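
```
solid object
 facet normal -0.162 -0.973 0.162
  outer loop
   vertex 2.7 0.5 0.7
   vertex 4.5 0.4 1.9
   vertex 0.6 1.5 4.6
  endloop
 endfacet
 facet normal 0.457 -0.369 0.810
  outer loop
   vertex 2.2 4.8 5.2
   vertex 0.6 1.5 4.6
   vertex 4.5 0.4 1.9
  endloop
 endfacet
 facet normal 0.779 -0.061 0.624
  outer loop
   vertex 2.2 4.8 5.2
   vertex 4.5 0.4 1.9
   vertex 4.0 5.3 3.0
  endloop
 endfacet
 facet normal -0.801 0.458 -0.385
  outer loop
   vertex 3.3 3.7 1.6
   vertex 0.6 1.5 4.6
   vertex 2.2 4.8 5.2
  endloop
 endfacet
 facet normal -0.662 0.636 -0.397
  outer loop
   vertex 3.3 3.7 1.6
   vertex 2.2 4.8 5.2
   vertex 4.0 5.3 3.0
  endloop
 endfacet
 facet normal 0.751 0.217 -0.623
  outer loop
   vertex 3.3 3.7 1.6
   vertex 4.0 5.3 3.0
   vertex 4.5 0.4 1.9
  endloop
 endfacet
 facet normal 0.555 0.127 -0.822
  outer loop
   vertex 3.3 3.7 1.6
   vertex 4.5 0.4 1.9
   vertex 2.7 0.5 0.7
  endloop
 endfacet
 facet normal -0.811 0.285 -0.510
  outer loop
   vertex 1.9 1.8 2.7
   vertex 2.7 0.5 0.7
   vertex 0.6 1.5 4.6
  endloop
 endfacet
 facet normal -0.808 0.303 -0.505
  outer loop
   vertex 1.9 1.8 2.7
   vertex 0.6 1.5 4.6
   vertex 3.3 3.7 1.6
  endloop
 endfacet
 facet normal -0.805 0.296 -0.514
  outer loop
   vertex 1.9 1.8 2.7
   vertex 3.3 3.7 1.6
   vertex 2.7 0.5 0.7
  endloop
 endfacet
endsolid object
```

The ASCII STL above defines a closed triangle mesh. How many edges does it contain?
15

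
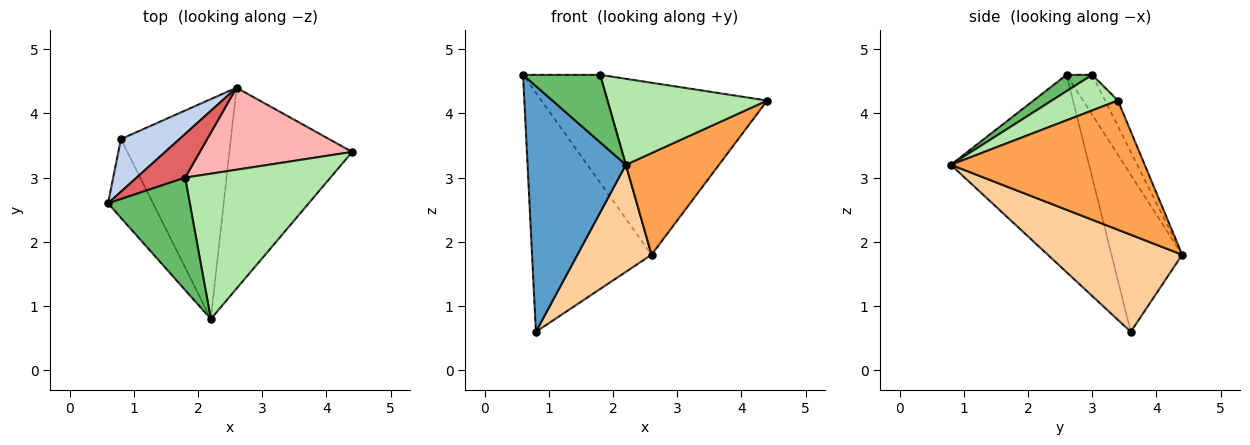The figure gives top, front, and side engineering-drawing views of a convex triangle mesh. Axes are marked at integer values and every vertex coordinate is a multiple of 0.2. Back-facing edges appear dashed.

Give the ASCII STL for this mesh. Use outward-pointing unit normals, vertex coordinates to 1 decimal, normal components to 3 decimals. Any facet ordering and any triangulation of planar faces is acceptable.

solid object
 facet normal -0.801 -0.570 -0.183
  outer loop
   vertex 0.8 3.6 0.6
   vertex 2.2 0.8 3.2
   vertex 0.6 2.6 4.6
  endloop
 endfacet
 facet normal -0.500 0.846 0.186
  outer loop
   vertex 2.6 4.4 1.8
   vertex 0.8 3.6 0.6
   vertex 0.6 2.6 4.6
  endloop
 endfacet
 facet normal 0.685 -0.329 -0.650
  outer loop
   vertex 2.6 4.4 1.8
   vertex 4.4 3.4 4.2
   vertex 2.2 0.8 3.2
  endloop
 endfacet
 facet normal 0.622 -0.343 -0.704
  outer loop
   vertex 2.6 4.4 1.8
   vertex 2.2 0.8 3.2
   vertex 0.8 3.6 0.6
  endloop
 endfacet
 facet normal 0.169 -0.507 0.845
  outer loop
   vertex 1.8 3.0 4.6
   vertex 0.6 2.6 4.6
   vertex 2.2 0.8 3.2
  endloop
 endfacet
 facet normal 0.206 -0.498 0.842
  outer loop
   vertex 1.8 3.0 4.6
   vertex 2.2 0.8 3.2
   vertex 4.4 3.4 4.2
  endloop
 endfacet
 facet normal -0.295 0.886 0.358
  outer loop
   vertex 1.8 3.0 4.6
   vertex 2.6 4.4 1.8
   vertex 0.6 2.6 4.6
  endloop
 endfacet
 facet normal -0.072 0.900 0.429
  outer loop
   vertex 1.8 3.0 4.6
   vertex 4.4 3.4 4.2
   vertex 2.6 4.4 1.8
  endloop
 endfacet
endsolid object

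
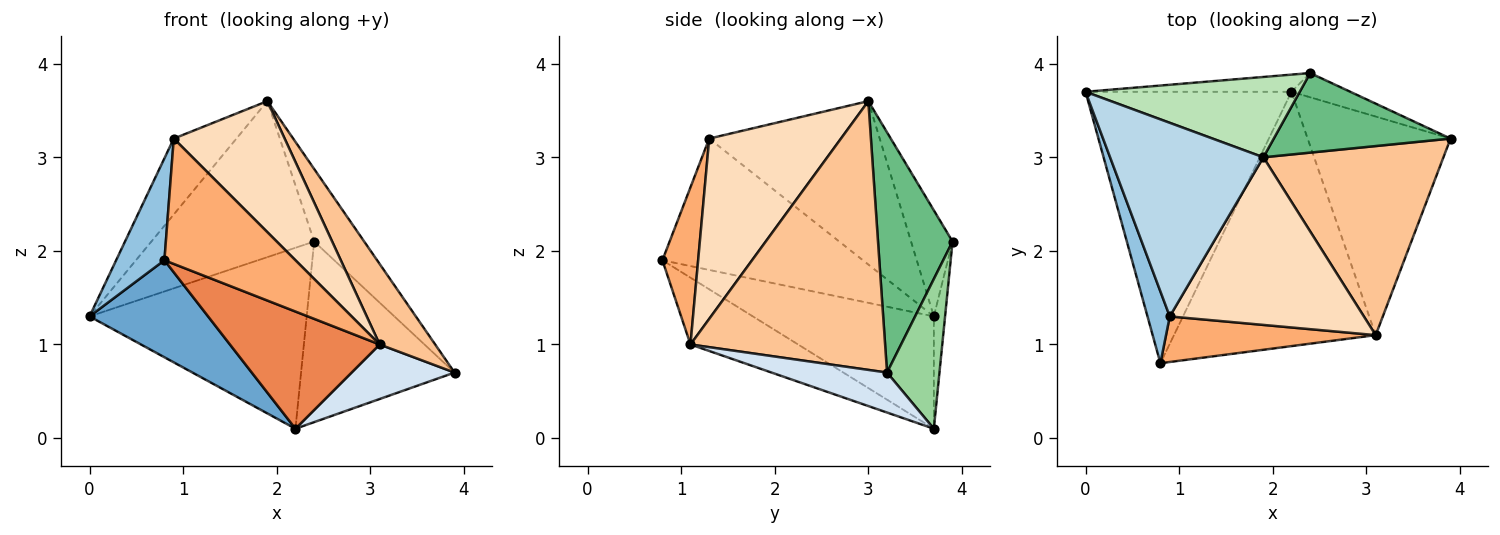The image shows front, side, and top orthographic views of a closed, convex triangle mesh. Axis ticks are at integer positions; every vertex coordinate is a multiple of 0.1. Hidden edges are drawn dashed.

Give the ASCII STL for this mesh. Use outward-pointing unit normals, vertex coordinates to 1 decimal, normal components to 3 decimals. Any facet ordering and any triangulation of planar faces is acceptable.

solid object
 facet normal -0.457 -0.299 -0.838
  outer loop
   vertex 2.2 3.7 0.1
   vertex 0.8 0.8 1.9
   vertex 0.0 3.7 1.3
  endloop
 endfacet
 facet normal -0.959 -0.231 0.163
  outer loop
   vertex 0.9 1.3 3.2
   vertex 0.0 3.7 1.3
   vertex 0.8 0.8 1.9
  endloop
 endfacet
 facet normal -0.704 0.259 0.661
  outer loop
   vertex 0.9 1.3 3.2
   vertex 1.9 3.0 3.6
   vertex 0.0 3.7 1.3
  endloop
 endfacet
 facet normal 0.262 -0.234 -0.936
  outer loop
   vertex 3.1 1.1 1.0
   vertex 2.2 3.7 0.1
   vertex 3.9 3.2 0.7
  endloop
 endfacet
 facet normal -0.288 -0.401 -0.870
  outer loop
   vertex 3.1 1.1 1.0
   vertex 0.8 0.8 1.9
   vertex 2.2 3.7 0.1
  endloop
 endfacet
 facet normal 0.248 -0.910 0.331
  outer loop
   vertex 3.1 1.1 1.0
   vertex 0.9 1.3 3.2
   vertex 0.8 0.8 1.9
  endloop
 endfacet
 facet normal 0.808 -0.231 0.542
  outer loop
   vertex 3.1 1.1 1.0
   vertex 3.9 3.2 0.7
   vertex 1.9 3.0 3.6
  endloop
 endfacet
 facet normal 0.591 -0.497 0.636
  outer loop
   vertex 3.1 1.1 1.0
   vertex 1.9 3.0 3.6
   vertex 0.9 1.3 3.2
  endloop
 endfacet
 facet normal 0.709 0.475 0.521
  outer loop
   vertex 2.4 3.9 2.1
   vertex 1.9 3.0 3.6
   vertex 3.9 3.2 0.7
  endloop
 endfacet
 facet normal 0.321 0.939 -0.126
  outer loop
   vertex 2.4 3.9 2.1
   vertex 3.9 3.2 0.7
   vertex 2.2 3.7 0.1
  endloop
 endfacet
 facet normal -0.221 0.867 0.447
  outer loop
   vertex 2.4 3.9 2.1
   vertex 0.0 3.7 1.3
   vertex 1.9 3.0 3.6
  endloop
 endfacet
 facet normal -0.051 0.994 -0.094
  outer loop
   vertex 2.4 3.9 2.1
   vertex 2.2 3.7 0.1
   vertex 0.0 3.7 1.3
  endloop
 endfacet
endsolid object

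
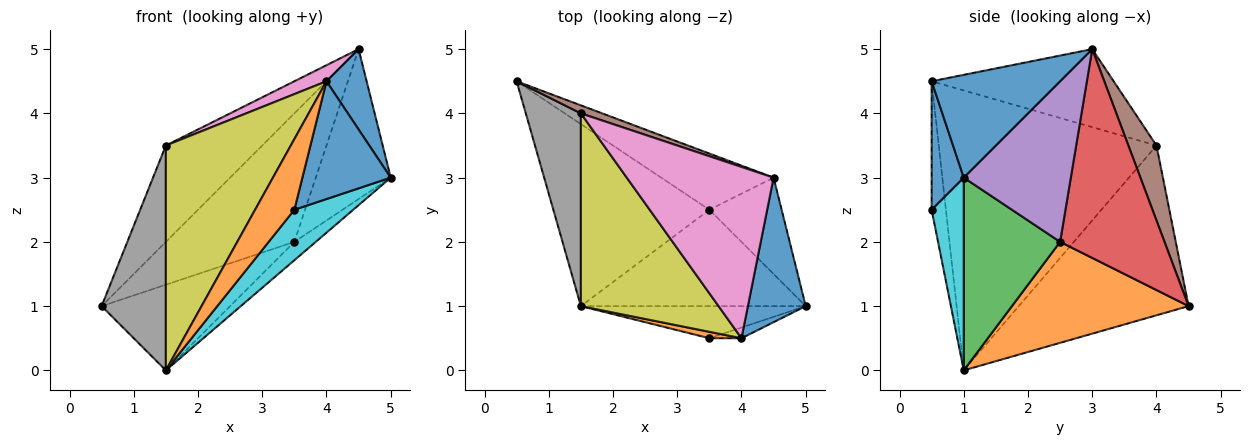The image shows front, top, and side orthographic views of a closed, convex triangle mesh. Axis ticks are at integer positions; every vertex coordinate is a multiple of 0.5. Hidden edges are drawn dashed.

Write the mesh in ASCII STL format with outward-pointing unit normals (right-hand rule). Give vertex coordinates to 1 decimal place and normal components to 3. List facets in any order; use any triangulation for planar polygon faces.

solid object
 facet normal 0.841 -0.263 0.473
  outer loop
   vertex 4.0 0.5 4.5
   vertex 5.0 1.0 3.0
   vertex 4.5 3.0 5.0
  endloop
 endfacet
 facet normal 0.505 0.367 -0.781
  outer loop
   vertex 3.5 2.5 2.0
   vertex 1.5 1.0 0.0
   vertex 0.5 4.5 1.0
  endloop
 endfacet
 facet normal 0.644 0.143 -0.751
  outer loop
   vertex 3.5 2.5 2.0
   vertex 5.0 1.0 3.0
   vertex 1.5 1.0 0.0
  endloop
 endfacet
 facet normal 0.597 0.735 -0.322
  outer loop
   vertex 3.5 2.5 2.0
   vertex 0.5 4.5 1.0
   vertex 4.5 3.0 5.0
  endloop
 endfacet
 facet normal 0.769 0.538 -0.346
  outer loop
   vertex 3.5 2.5 2.0
   vertex 4.5 3.0 5.0
   vertex 5.0 1.0 3.0
  endloop
 endfacet
 facet normal 0.279 0.957 0.080
  outer loop
   vertex 1.5 4.0 3.5
   vertex 4.5 3.0 5.0
   vertex 0.5 4.5 1.0
  endloop
 endfacet
 facet normal -0.468 -0.083 0.880
  outer loop
   vertex 1.5 4.0 3.5
   vertex 4.0 0.5 4.5
   vertex 4.5 3.0 5.0
  endloop
 endfacet
 facet normal -0.895 -0.339 0.290
  outer loop
   vertex 1.5 4.0 3.5
   vertex 0.5 4.5 1.0
   vertex 1.5 1.0 0.0
  endloop
 endfacet
 facet normal -0.798 -0.458 0.392
  outer loop
   vertex 1.5 4.0 3.5
   vertex 1.5 1.0 0.0
   vertex 4.0 0.5 4.5
  endloop
 endfacet
 facet normal 0.418 -0.766 -0.488
  outer loop
   vertex 3.5 0.5 2.5
   vertex 1.5 1.0 0.0
   vertex 5.0 1.0 3.0
  endloop
 endfacet
 facet normal 0.341 -0.936 -0.085
  outer loop
   vertex 3.5 0.5 2.5
   vertex 5.0 1.0 3.0
   vertex 4.0 0.5 4.5
  endloop
 endfacet
 facet normal -0.341 -0.936 0.085
  outer loop
   vertex 3.5 0.5 2.5
   vertex 4.0 0.5 4.5
   vertex 1.5 1.0 0.0
  endloop
 endfacet
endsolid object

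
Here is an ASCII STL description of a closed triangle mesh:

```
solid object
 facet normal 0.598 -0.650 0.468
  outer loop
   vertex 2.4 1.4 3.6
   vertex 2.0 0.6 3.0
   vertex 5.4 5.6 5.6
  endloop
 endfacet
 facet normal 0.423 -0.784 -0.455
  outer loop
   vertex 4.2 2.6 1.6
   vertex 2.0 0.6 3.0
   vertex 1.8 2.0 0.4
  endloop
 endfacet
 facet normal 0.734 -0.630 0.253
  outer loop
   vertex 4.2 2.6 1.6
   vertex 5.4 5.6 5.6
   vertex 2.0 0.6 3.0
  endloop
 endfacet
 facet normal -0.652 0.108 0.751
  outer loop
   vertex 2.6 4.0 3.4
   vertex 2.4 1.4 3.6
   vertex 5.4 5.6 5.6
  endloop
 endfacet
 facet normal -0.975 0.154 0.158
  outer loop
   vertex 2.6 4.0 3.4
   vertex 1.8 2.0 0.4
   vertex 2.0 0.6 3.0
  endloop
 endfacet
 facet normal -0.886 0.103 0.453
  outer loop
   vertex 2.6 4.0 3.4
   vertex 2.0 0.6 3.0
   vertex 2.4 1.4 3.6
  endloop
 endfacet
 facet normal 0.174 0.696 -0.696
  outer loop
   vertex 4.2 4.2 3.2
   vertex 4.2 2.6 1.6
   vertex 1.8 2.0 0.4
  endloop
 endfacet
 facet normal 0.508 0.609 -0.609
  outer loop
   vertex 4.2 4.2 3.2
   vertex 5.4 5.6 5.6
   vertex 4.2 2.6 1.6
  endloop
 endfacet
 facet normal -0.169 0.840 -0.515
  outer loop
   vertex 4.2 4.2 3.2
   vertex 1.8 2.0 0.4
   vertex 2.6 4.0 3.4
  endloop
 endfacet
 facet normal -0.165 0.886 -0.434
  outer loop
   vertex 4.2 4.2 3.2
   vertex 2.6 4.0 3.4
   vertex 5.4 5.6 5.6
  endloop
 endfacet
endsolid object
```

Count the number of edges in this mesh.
15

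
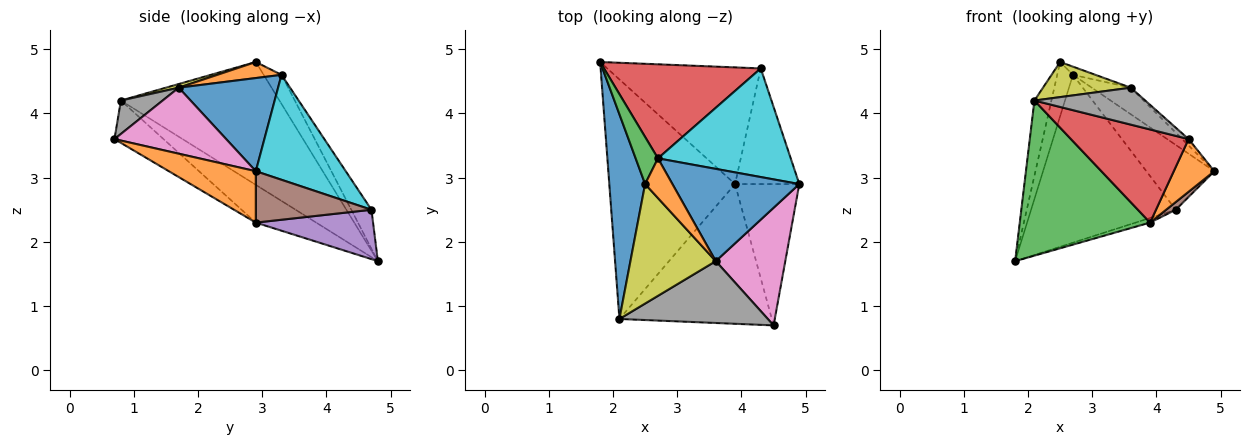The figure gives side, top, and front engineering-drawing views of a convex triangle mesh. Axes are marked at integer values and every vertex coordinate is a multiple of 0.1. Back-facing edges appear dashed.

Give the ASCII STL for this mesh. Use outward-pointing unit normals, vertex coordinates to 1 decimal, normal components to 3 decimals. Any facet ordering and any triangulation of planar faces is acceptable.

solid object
 facet normal -0.955 0.102 0.278
  outer loop
   vertex 2.1 0.8 4.2
   vertex 2.5 2.9 4.8
   vertex 1.8 4.8 1.7
  endloop
 endfacet
 facet normal 0.600 -0.279 -0.750
  outer loop
   vertex 3.9 2.9 2.3
   vertex 4.9 2.9 3.1
   vertex 4.5 0.7 3.6
  endloop
 endfacet
 facet normal -0.244 -0.527 -0.814
  outer loop
   vertex 3.9 2.9 2.3
   vertex 2.1 0.8 4.2
   vertex 1.8 4.8 1.7
  endloop
 endfacet
 facet normal -0.225 -0.540 -0.811
  outer loop
   vertex 3.9 2.9 2.3
   vertex 4.5 0.7 3.6
   vertex 2.1 0.8 4.2
  endloop
 endfacet
 facet normal 0.306 0.038 -0.951
  outer loop
   vertex 4.3 4.7 2.5
   vertex 3.9 2.9 2.3
   vertex 1.8 4.8 1.7
  endloop
 endfacet
 facet normal 0.624 -0.052 -0.780
  outer loop
   vertex 4.3 4.7 2.5
   vertex 4.9 2.9 3.1
   vertex 3.9 2.9 2.3
  endloop
 endfacet
 facet normal 0.688 0.040 0.725
  outer loop
   vertex 3.6 1.7 4.4
   vertex 4.5 0.7 3.6
   vertex 4.9 2.9 3.1
  endloop
 endfacet
 facet normal 0.190 -0.504 0.843
  outer loop
   vertex 3.6 1.7 4.4
   vertex 2.1 0.8 4.2
   vertex 4.5 0.7 3.6
  endloop
 endfacet
 facet normal 0.041 -0.282 0.959
  outer loop
   vertex 3.6 1.7 4.4
   vertex 2.5 2.9 4.8
   vertex 2.1 0.8 4.2
  endloop
 endfacet
 facet normal 0.562 0.424 0.711
  outer loop
   vertex 2.7 3.3 4.6
   vertex 4.9 2.9 3.1
   vertex 4.3 4.7 2.5
  endloop
 endfacet
 facet normal 0.576 0.226 0.785
  outer loop
   vertex 2.7 3.3 4.6
   vertex 3.6 1.7 4.4
   vertex 4.9 2.9 3.1
  endloop
 endfacet
 facet normal 0.499 0.175 0.849
  outer loop
   vertex 2.7 3.3 4.6
   vertex 2.5 2.9 4.8
   vertex 3.6 1.7 4.4
  endloop
 endfacet
 facet normal -0.650 0.574 0.499
  outer loop
   vertex 2.7 3.3 4.6
   vertex 1.8 4.8 1.7
   vertex 2.5 2.9 4.8
  endloop
 endfacet
 facet normal -0.121 0.866 0.485
  outer loop
   vertex 2.7 3.3 4.6
   vertex 4.3 4.7 2.5
   vertex 1.8 4.8 1.7
  endloop
 endfacet
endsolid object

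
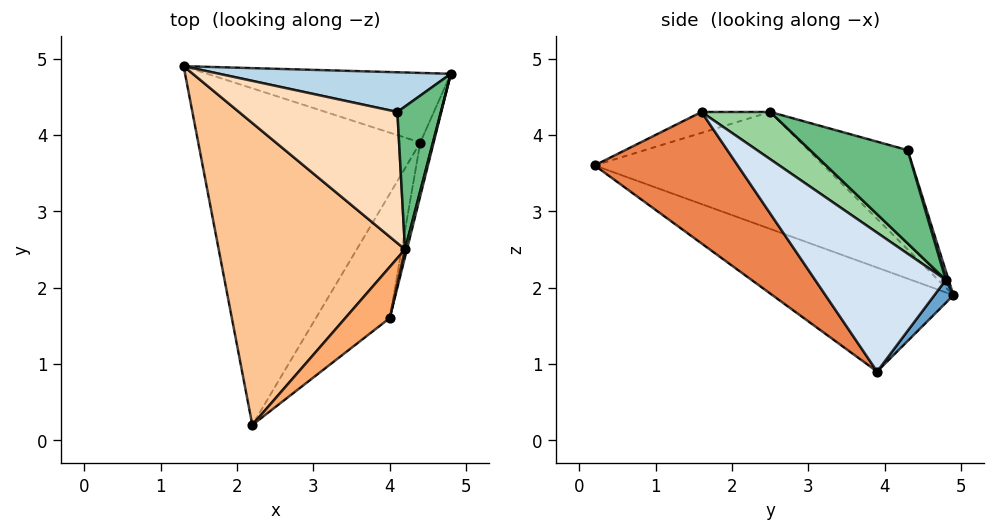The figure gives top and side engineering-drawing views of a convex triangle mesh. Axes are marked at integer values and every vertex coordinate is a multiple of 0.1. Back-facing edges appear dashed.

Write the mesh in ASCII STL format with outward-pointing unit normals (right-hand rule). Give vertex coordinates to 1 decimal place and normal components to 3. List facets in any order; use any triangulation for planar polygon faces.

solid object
 facet normal 0.057 0.789 -0.611
  outer loop
   vertex 4.4 3.9 0.9
   vertex 1.3 4.9 1.9
   vertex 4.8 4.8 2.1
  endloop
 endfacet
 facet normal -0.392 -0.378 -0.838
  outer loop
   vertex 4.4 3.9 0.9
   vertex 2.2 0.2 3.6
   vertex 1.3 4.9 1.9
  endloop
 endfacet
 facet normal 0.011 0.958 0.286
  outer loop
   vertex 4.1 4.3 3.8
   vertex 4.8 4.8 2.1
   vertex 1.3 4.9 1.9
  endloop
 endfacet
 facet normal 0.949 -0.300 -0.091
  outer loop
   vertex 4.0 1.6 4.3
   vertex 4.4 3.9 0.9
   vertex 4.8 4.8 2.1
  endloop
 endfacet
 facet normal 0.656 -0.659 -0.369
  outer loop
   vertex 4.0 1.6 4.3
   vertex 2.2 0.2 3.6
   vertex 4.4 3.9 0.9
  endloop
 endfacet
 facet normal -0.424 0.094 0.901
  outer loop
   vertex 4.2 2.5 4.3
   vertex 2.2 0.2 3.6
   vertex 4.0 1.6 4.3
  endloop
 endfacet
 facet normal -0.521 0.200 0.830
  outer loop
   vertex 4.2 2.5 4.3
   vertex 1.3 4.9 1.9
   vertex 2.2 0.2 3.6
  endloop
 endfacet
 facet normal -0.520 0.202 0.830
  outer loop
   vertex 4.2 2.5 4.3
   vertex 4.1 4.3 3.8
   vertex 1.3 4.9 1.9
  endloop
 endfacet
 facet normal 0.894 0.165 0.417
  outer loop
   vertex 4.2 2.5 4.3
   vertex 4.8 4.8 2.1
   vertex 4.1 4.3 3.8
  endloop
 endfacet
 facet normal 0.975 -0.217 0.039
  outer loop
   vertex 4.2 2.5 4.3
   vertex 4.0 1.6 4.3
   vertex 4.8 4.8 2.1
  endloop
 endfacet
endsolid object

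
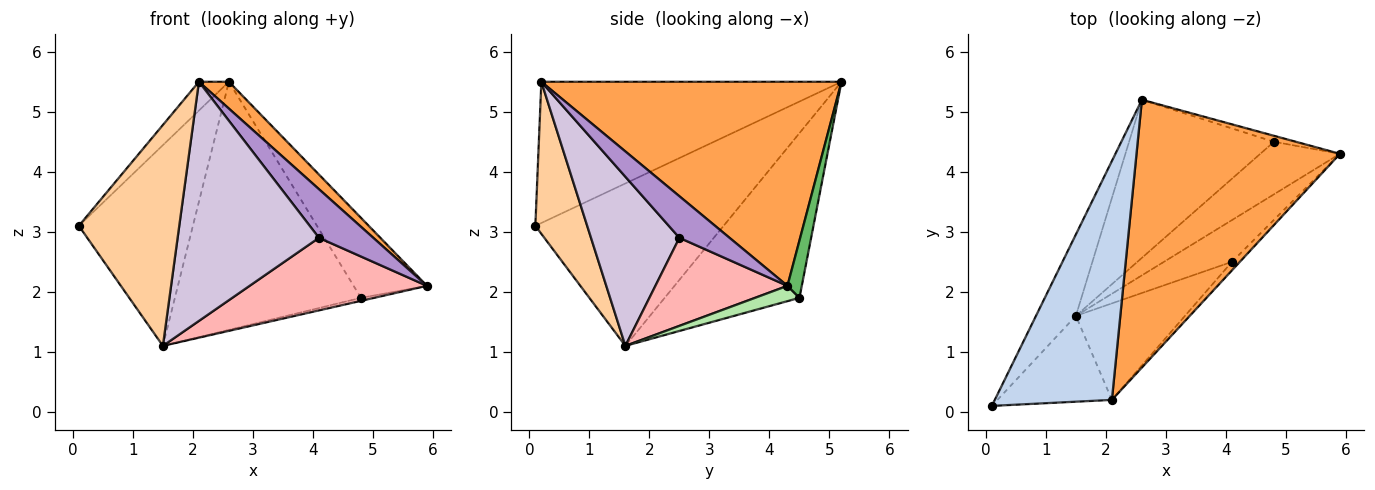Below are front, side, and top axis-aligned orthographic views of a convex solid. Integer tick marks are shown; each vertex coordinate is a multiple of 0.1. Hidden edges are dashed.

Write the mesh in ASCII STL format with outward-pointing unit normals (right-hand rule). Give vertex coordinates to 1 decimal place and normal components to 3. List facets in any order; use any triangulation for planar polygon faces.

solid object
 facet normal -0.837 0.507 -0.206
  outer loop
   vertex 1.5 1.6 1.1
   vertex 0.1 0.1 3.1
   vertex 2.6 5.2 5.5
  endloop
 endfacet
 facet normal -0.768 0.077 0.636
  outer loop
   vertex 2.1 0.2 5.5
   vertex 2.6 5.2 5.5
   vertex 0.1 0.1 3.1
  endloop
 endfacet
 facet normal 0.706 -0.071 0.704
  outer loop
   vertex 2.1 0.2 5.5
   vertex 5.9 4.3 2.1
   vertex 2.6 5.2 5.5
  endloop
 endfacet
 facet normal 0.434 -0.840 -0.326
  outer loop
   vertex 2.1 0.2 5.5
   vertex 0.1 0.1 3.1
   vertex 1.5 1.6 1.1
  endloop
 endfacet
 facet normal 0.191 0.979 -0.073
  outer loop
   vertex 4.8 4.5 1.9
   vertex 2.6 5.2 5.5
   vertex 5.9 4.3 2.1
  endloop
 endfacet
 facet normal 0.188 0.056 -0.980
  outer loop
   vertex 4.8 4.5 1.9
   vertex 5.9 4.3 2.1
   vertex 1.5 1.6 1.1
  endloop
 endfacet
 facet normal -0.521 0.720 -0.459
  outer loop
   vertex 4.8 4.5 1.9
   vertex 1.5 1.6 1.1
   vertex 2.6 5.2 5.5
  endloop
 endfacet
 facet normal 0.542 -0.728 -0.419
  outer loop
   vertex 4.1 2.5 2.9
   vertex 1.5 1.6 1.1
   vertex 5.9 4.3 2.1
  endloop
 endfacet
 facet normal 0.672 -0.729 -0.128
  outer loop
   vertex 4.1 2.5 2.9
   vertex 5.9 4.3 2.1
   vertex 2.1 0.2 5.5
  endloop
 endfacet
 facet normal 0.502 -0.802 -0.324
  outer loop
   vertex 4.1 2.5 2.9
   vertex 2.1 0.2 5.5
   vertex 1.5 1.6 1.1
  endloop
 endfacet
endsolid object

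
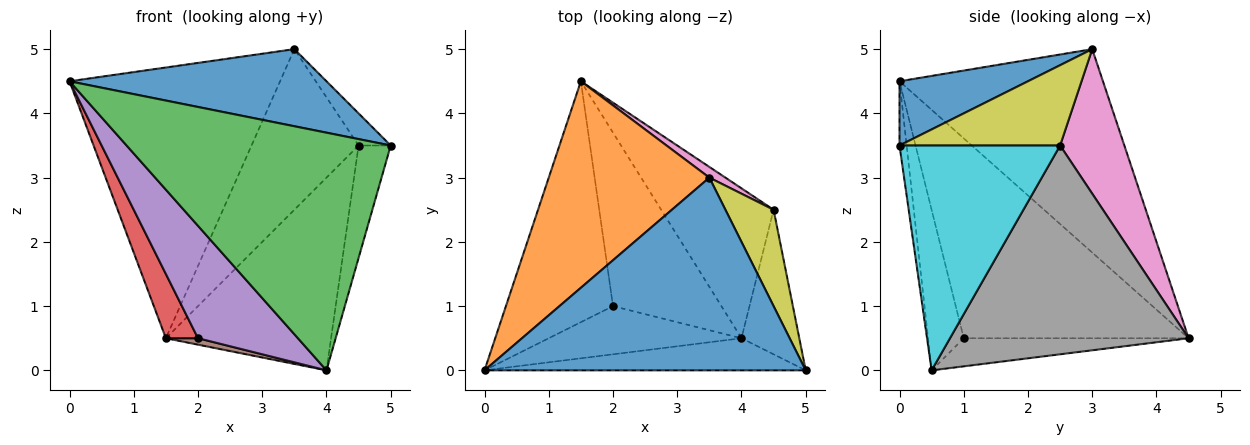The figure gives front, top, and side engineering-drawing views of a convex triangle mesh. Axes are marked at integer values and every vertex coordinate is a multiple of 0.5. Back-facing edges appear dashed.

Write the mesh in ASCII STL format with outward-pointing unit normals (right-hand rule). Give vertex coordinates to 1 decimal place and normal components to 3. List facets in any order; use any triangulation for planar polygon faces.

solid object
 facet normal 0.183 -0.365 0.913
  outer loop
   vertex 3.5 3.0 5.0
   vertex 0.0 0.0 4.5
   vertex 5.0 0.0 3.5
  endloop
 endfacet
 facet normal -0.609 0.631 0.481
  outer loop
   vertex 3.5 3.0 5.0
   vertex 1.5 4.5 0.5
   vertex 0.0 0.0 4.5
  endloop
 endfacet
 facet normal -0.027 -0.991 -0.134
  outer loop
   vertex 4.0 0.5 0.0
   vertex 5.0 0.0 3.5
   vertex 0.0 0.0 4.5
  endloop
 endfacet
 facet normal -0.875 -0.125 -0.469
  outer loop
   vertex 2.0 1.0 0.5
   vertex 0.0 0.0 4.5
   vertex 1.5 4.5 0.5
  endloop
 endfacet
 facet normal -0.312 -0.873 -0.374
  outer loop
   vertex 2.0 1.0 0.5
   vertex 4.0 0.5 0.0
   vertex 0.0 0.0 4.5
  endloop
 endfacet
 facet normal -0.251 -0.036 -0.967
  outer loop
   vertex 2.0 1.0 0.5
   vertex 1.5 4.5 0.5
   vertex 4.0 0.5 0.0
  endloop
 endfacet
 facet normal 0.514 0.856 0.057
  outer loop
   vertex 4.5 2.5 3.5
   vertex 1.5 4.5 0.5
   vertex 3.5 3.0 5.0
  endloop
 endfacet
 facet normal 0.752 0.520 -0.405
  outer loop
   vertex 4.5 2.5 3.5
   vertex 4.0 0.5 0.0
   vertex 1.5 4.5 0.5
  endloop
 endfacet
 facet normal 0.845 0.169 0.507
  outer loop
   vertex 4.5 2.5 3.5
   vertex 3.5 3.0 5.0
   vertex 5.0 0.0 3.5
  endloop
 endfacet
 facet normal 0.951 0.190 -0.244
  outer loop
   vertex 4.5 2.5 3.5
   vertex 5.0 0.0 3.5
   vertex 4.0 0.5 0.0
  endloop
 endfacet
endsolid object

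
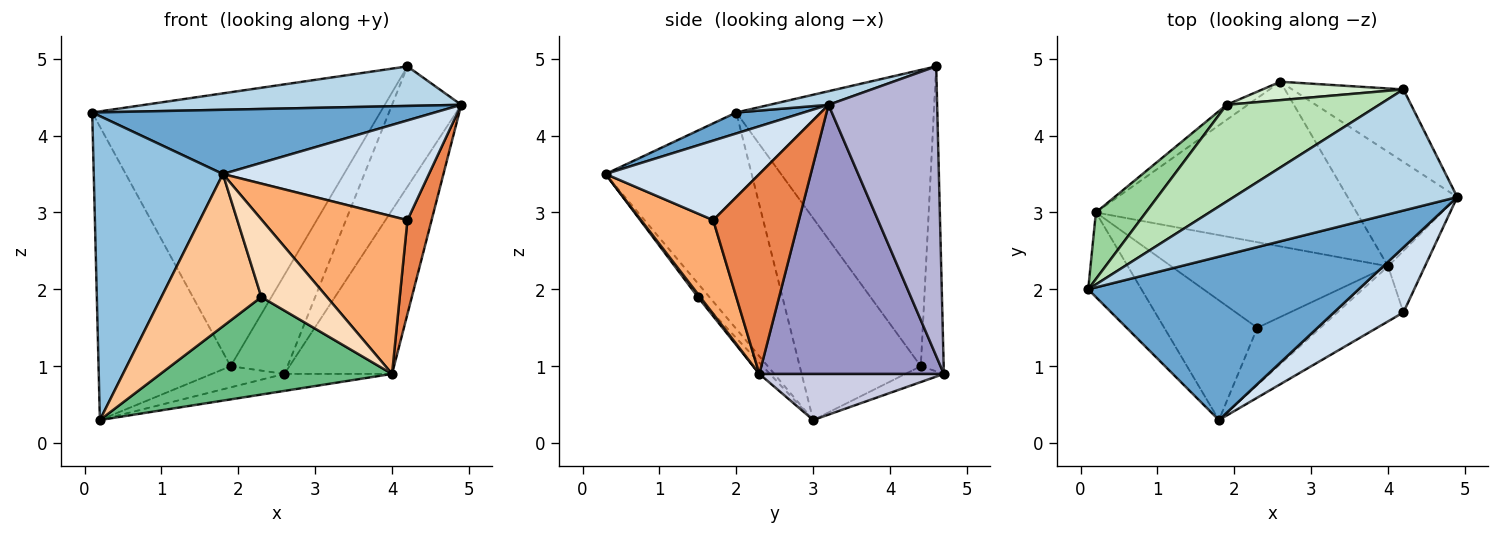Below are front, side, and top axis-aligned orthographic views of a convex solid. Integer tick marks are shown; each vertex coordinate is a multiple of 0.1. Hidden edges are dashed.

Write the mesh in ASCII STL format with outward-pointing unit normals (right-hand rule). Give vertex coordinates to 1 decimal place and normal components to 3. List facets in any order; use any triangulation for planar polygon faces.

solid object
 facet normal 0.072 -0.365 0.928
  outer loop
   vertex 1.8 0.3 3.5
   vertex 4.9 3.2 4.4
   vertex 0.1 2.0 4.3
  endloop
 endfacet
 facet normal -0.737 -0.651 -0.181
  outer loop
   vertex 0.2 3.0 0.3
   vertex 1.8 0.3 3.5
   vertex 0.1 2.0 4.3
  endloop
 endfacet
 facet normal 0.058 -0.310 0.949
  outer loop
   vertex 4.2 4.6 4.9
   vertex 0.1 2.0 4.3
   vertex 4.9 3.2 4.4
  endloop
 endfacet
 facet normal 0.530 -0.710 0.463
  outer loop
   vertex 4.2 1.7 2.9
   vertex 4.9 3.2 4.4
   vertex 1.8 0.3 3.5
  endloop
 endfacet
 facet normal 0.948 -0.267 -0.175
  outer loop
   vertex 4.2 1.7 2.9
   vertex 4.0 2.3 0.9
   vertex 4.9 3.2 4.4
  endloop
 endfacet
 facet normal 0.424 -0.855 -0.299
  outer loop
   vertex 4.2 1.7 2.9
   vertex 1.8 0.3 3.5
   vertex 4.0 2.3 0.9
  endloop
 endfacet
 facet normal -0.090 -0.783 -0.615
  outer loop
   vertex 2.3 1.5 1.9
   vertex 1.8 0.3 3.5
   vertex 0.2 3.0 0.3
  endloop
 endfacet
 facet normal 0.029 -0.804 -0.594
  outer loop
   vertex 2.3 1.5 1.9
   vertex 4.0 2.3 0.9
   vertex 1.8 0.3 3.5
  endloop
 endfacet
 facet normal -0.034 -0.751 -0.659
  outer loop
   vertex 2.3 1.5 1.9
   vertex 0.2 3.0 0.3
   vertex 4.0 2.3 0.9
  endloop
 endfacet
 facet normal -0.667 0.727 0.165
  outer loop
   vertex 1.9 4.4 1.0
   vertex 0.2 3.0 0.3
   vertex 0.1 2.0 4.3
  endloop
 endfacet
 facet normal -0.543 0.792 0.280
  outer loop
   vertex 1.9 4.4 1.0
   vertex 0.1 2.0 4.3
   vertex 4.2 4.6 4.9
  endloop
 endfacet
 facet normal -0.368 0.914 0.170
  outer loop
   vertex 2.6 4.7 0.9
   vertex 1.9 4.4 1.0
   vertex 4.2 4.6 4.9
  endloop
 endfacet
 facet normal 0.815 0.475 -0.332
  outer loop
   vertex 2.6 4.7 0.9
   vertex 4.9 3.2 4.4
   vertex 4.0 2.3 0.9
  endloop
 endfacet
 facet normal 0.802 0.511 -0.308
  outer loop
   vertex 2.6 4.7 0.9
   vertex 4.2 4.6 4.9
   vertex 4.9 3.2 4.4
  endloop
 endfacet
 facet normal 0.173 0.101 -0.980
  outer loop
   vertex 2.6 4.7 0.9
   vertex 4.0 2.3 0.9
   vertex 0.2 3.0 0.3
  endloop
 endfacet
 facet normal -0.397 0.748 -0.533
  outer loop
   vertex 2.6 4.7 0.9
   vertex 0.2 3.0 0.3
   vertex 1.9 4.4 1.0
  endloop
 endfacet
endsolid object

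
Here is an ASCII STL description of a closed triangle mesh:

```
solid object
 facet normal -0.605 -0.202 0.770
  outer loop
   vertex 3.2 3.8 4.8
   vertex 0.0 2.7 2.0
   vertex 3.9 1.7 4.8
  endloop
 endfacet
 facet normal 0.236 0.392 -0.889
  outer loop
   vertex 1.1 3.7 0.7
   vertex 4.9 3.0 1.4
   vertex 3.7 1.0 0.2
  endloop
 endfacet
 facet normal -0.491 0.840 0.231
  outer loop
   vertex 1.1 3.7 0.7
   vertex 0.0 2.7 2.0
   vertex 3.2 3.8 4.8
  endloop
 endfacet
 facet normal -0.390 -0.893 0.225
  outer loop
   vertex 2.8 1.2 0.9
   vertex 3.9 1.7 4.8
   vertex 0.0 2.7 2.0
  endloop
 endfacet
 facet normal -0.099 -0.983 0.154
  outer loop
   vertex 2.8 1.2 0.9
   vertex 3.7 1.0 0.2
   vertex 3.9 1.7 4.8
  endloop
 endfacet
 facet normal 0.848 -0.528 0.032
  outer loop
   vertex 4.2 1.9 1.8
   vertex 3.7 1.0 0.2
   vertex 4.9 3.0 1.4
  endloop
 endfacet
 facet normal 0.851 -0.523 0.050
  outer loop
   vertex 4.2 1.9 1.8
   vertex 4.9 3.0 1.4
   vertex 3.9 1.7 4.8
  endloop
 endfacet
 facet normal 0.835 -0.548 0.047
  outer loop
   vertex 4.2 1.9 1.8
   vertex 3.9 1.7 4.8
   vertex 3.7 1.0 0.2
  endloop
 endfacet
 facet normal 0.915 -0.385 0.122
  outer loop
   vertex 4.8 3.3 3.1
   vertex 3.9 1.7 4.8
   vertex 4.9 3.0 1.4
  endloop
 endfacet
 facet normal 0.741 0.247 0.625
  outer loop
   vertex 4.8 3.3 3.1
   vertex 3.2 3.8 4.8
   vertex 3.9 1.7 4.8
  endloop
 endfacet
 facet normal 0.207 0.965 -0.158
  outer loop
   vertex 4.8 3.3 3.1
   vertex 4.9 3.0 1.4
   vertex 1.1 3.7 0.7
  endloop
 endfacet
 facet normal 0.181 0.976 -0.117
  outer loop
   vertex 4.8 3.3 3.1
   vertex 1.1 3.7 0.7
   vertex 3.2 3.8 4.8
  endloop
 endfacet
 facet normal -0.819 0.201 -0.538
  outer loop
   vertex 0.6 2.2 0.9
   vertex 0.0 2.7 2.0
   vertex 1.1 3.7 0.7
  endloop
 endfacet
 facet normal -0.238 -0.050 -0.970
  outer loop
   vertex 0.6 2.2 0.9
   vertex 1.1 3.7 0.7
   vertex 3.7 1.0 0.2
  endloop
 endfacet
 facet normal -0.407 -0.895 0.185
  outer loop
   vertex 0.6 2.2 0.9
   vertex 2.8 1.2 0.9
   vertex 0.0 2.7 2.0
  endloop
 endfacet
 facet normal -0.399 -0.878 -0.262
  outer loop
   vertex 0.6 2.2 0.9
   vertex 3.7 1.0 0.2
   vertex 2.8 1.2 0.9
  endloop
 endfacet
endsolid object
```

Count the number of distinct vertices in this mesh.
10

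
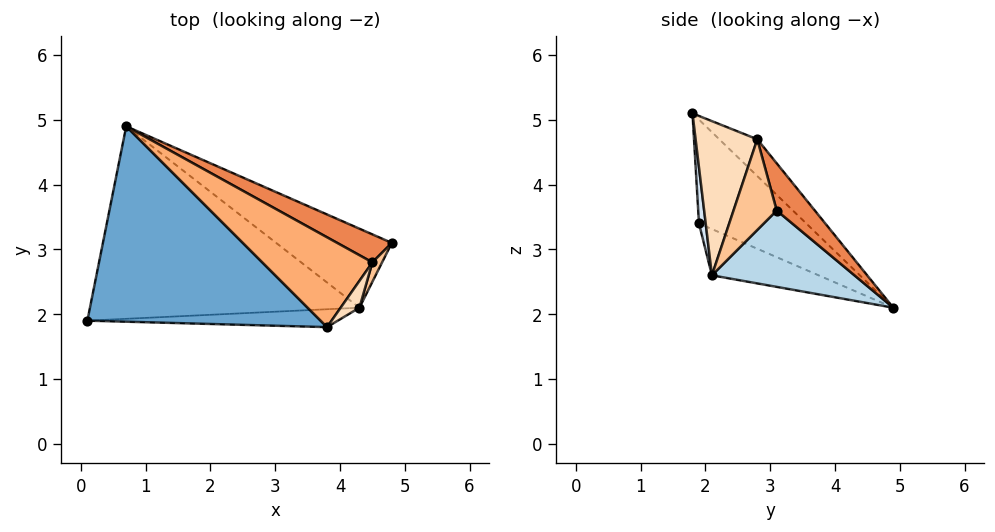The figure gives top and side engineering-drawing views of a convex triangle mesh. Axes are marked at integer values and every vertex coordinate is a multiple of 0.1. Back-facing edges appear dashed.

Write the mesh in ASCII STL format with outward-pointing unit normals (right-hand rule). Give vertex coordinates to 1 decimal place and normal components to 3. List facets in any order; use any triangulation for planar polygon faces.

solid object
 facet normal -0.367 0.431 0.824
  outer loop
   vertex 3.8 1.8 5.1
   vertex 0.7 4.9 2.1
   vertex 0.1 1.9 3.4
  endloop
 endfacet
 facet normal -0.157 -0.366 -0.917
  outer loop
   vertex 4.3 2.1 2.6
   vertex 0.1 1.9 3.4
   vertex 0.7 4.9 2.1
  endloop
 endfacet
 facet normal 0.481 0.488 -0.728
  outer loop
   vertex 4.3 2.1 2.6
   vertex 0.7 4.9 2.1
   vertex 4.8 3.1 3.6
  endloop
 endfacet
 facet normal 0.026 -0.993 -0.114
  outer loop
   vertex 4.3 2.1 2.6
   vertex 3.8 1.8 5.1
   vertex 0.1 1.9 3.4
  endloop
 endfacet
 facet normal 0.279 0.904 0.323
  outer loop
   vertex 4.5 2.8 4.7
   vertex 4.8 3.1 3.6
   vertex 0.7 4.9 2.1
  endloop
 endfacet
 facet normal -0.271 0.515 0.813
  outer loop
   vertex 4.5 2.8 4.7
   vertex 0.7 4.9 2.1
   vertex 3.8 1.8 5.1
  endloop
 endfacet
 facet normal 0.851 -0.517 0.091
  outer loop
   vertex 4.5 2.8 4.7
   vertex 4.3 2.1 2.6
   vertex 4.8 3.1 3.6
  endloop
 endfacet
 facet normal 0.834 -0.543 0.102
  outer loop
   vertex 4.5 2.8 4.7
   vertex 3.8 1.8 5.1
   vertex 4.3 2.1 2.6
  endloop
 endfacet
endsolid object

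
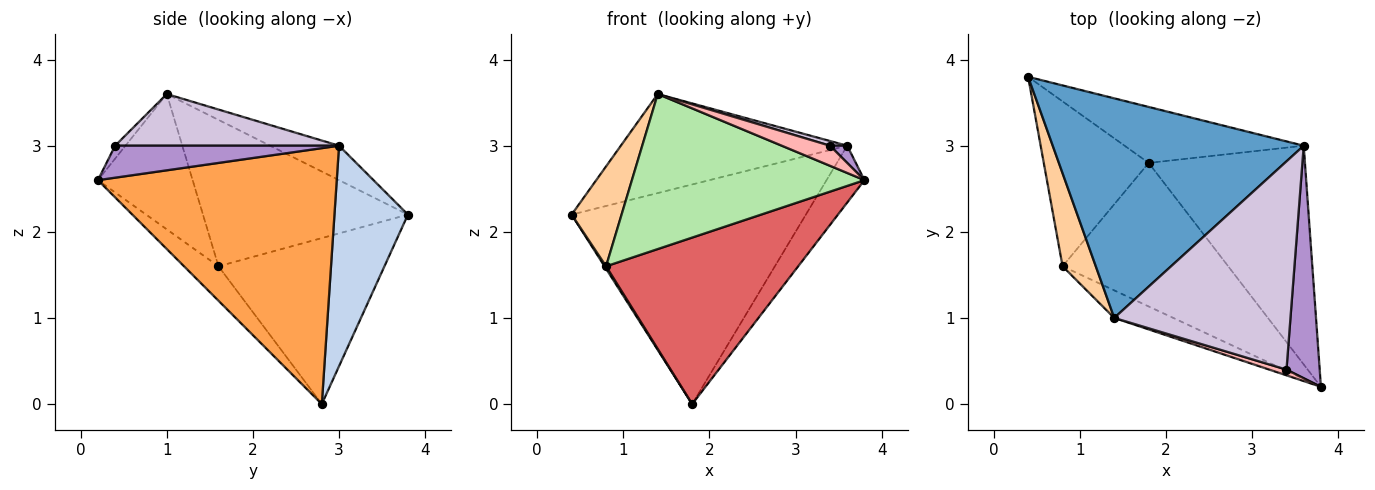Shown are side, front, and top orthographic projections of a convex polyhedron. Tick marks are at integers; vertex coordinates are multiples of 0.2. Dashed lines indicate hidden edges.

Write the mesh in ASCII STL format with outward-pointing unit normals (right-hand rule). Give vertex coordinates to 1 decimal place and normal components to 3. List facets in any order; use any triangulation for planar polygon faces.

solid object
 facet normal -0.124 0.408 0.905
  outer loop
   vertex 3.6 3.0 3.0
   vertex 0.4 3.8 2.2
   vertex 1.4 1.0 3.6
  endloop
 endfacet
 facet normal 0.291 0.927 -0.236
  outer loop
   vertex 3.6 3.0 3.0
   vertex 1.8 2.8 0.0
   vertex 0.4 3.8 2.2
  endloop
 endfacet
 facet normal 0.846 0.134 -0.516
  outer loop
   vertex 3.6 3.0 3.0
   vertex 3.8 0.2 2.6
   vertex 1.8 2.8 0.0
  endloop
 endfacet
 facet normal -0.949 -0.231 0.215
  outer loop
   vertex 0.8 1.6 1.6
   vertex 1.4 1.0 3.6
   vertex 0.4 3.8 2.2
  endloop
 endfacet
 facet normal -0.845 -0.008 -0.534
  outer loop
   vertex 0.8 1.6 1.6
   vertex 0.4 3.8 2.2
   vertex 1.8 2.8 0.0
  endloop
 endfacet
 facet normal -0.372 -0.914 -0.162
  outer loop
   vertex 0.8 1.6 1.6
   vertex 3.8 0.2 2.6
   vertex 1.4 1.0 3.6
  endloop
 endfacet
 facet normal -0.135 -0.751 -0.647
  outer loop
   vertex 0.8 1.6 1.6
   vertex 1.8 2.8 0.0
   vertex 3.8 0.2 2.6
  endloop
 endfacet
 facet normal -0.202 -0.942 0.269
  outer loop
   vertex 3.4 0.4 3.0
   vertex 1.4 1.0 3.6
   vertex 3.8 0.2 2.6
  endloop
 endfacet
 facet normal 0.693 -0.053 0.719
  outer loop
   vertex 3.4 0.4 3.0
   vertex 3.8 0.2 2.6
   vertex 3.6 3.0 3.0
  endloop
 endfacet
 facet normal 0.281 -0.022 0.959
  outer loop
   vertex 3.4 0.4 3.0
   vertex 3.6 3.0 3.0
   vertex 1.4 1.0 3.6
  endloop
 endfacet
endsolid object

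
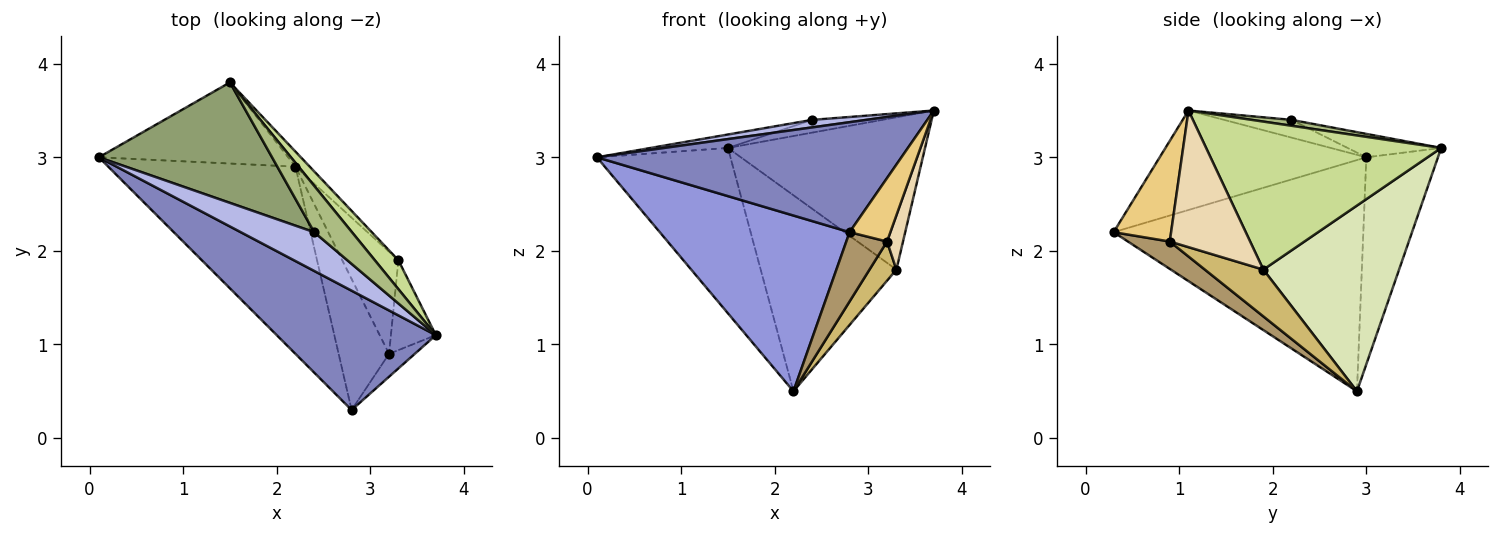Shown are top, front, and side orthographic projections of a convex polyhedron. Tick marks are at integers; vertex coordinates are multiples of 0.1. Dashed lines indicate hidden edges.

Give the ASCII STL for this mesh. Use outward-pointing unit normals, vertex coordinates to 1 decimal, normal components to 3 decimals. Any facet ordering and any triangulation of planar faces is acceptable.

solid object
 facet normal -0.434 0.809 -0.397
  outer loop
   vertex 2.2 2.9 0.5
   vertex 0.1 3.0 3.0
   vertex 1.5 3.8 3.1
  endloop
 endfacet
 facet normal -0.418 -0.616 0.668
  outer loop
   vertex 2.8 0.3 2.2
   vertex 3.7 1.1 3.5
   vertex 0.1 3.0 3.0
  endloop
 endfacet
 facet normal -0.669 -0.509 -0.542
  outer loop
   vertex 2.8 0.3 2.2
   vertex 0.1 3.0 3.0
   vertex 2.2 2.9 0.5
  endloop
 endfacet
 facet normal -0.231 -0.186 0.955
  outer loop
   vertex 2.4 2.2 3.4
   vertex 0.1 3.0 3.0
   vertex 3.7 1.1 3.5
  endloop
 endfacet
 facet normal -0.133 0.110 0.985
  outer loop
   vertex 2.4 2.2 3.4
   vertex 1.5 3.8 3.1
   vertex 0.1 3.0 3.0
  endloop
 endfacet
 facet normal 0.149 0.262 0.953
  outer loop
   vertex 2.4 2.2 3.4
   vertex 3.7 1.1 3.5
   vertex 1.5 3.8 3.1
  endloop
 endfacet
 facet normal 0.761 0.638 0.121
  outer loop
   vertex 3.3 1.9 1.8
   vertex 1.5 3.8 3.1
   vertex 3.7 1.1 3.5
  endloop
 endfacet
 facet normal 0.706 0.706 -0.054
  outer loop
   vertex 3.3 1.9 1.8
   vertex 2.2 2.9 0.5
   vertex 1.5 3.8 3.1
  endloop
 endfacet
 facet normal 0.433 -0.421 -0.797
  outer loop
   vertex 3.2 0.9 2.1
   vertex 2.8 0.3 2.2
   vertex 2.2 2.9 0.5
  endloop
 endfacet
 facet normal 0.614 -0.282 -0.737
  outer loop
   vertex 3.2 0.9 2.1
   vertex 2.2 2.9 0.5
   vertex 3.3 1.9 1.8
  endloop
 endfacet
 facet normal 0.798 -0.566 -0.204
  outer loop
   vertex 3.2 0.9 2.1
   vertex 3.7 1.1 3.5
   vertex 2.8 0.3 2.2
  endloop
 endfacet
 facet normal 0.934 -0.185 -0.307
  outer loop
   vertex 3.2 0.9 2.1
   vertex 3.3 1.9 1.8
   vertex 3.7 1.1 3.5
  endloop
 endfacet
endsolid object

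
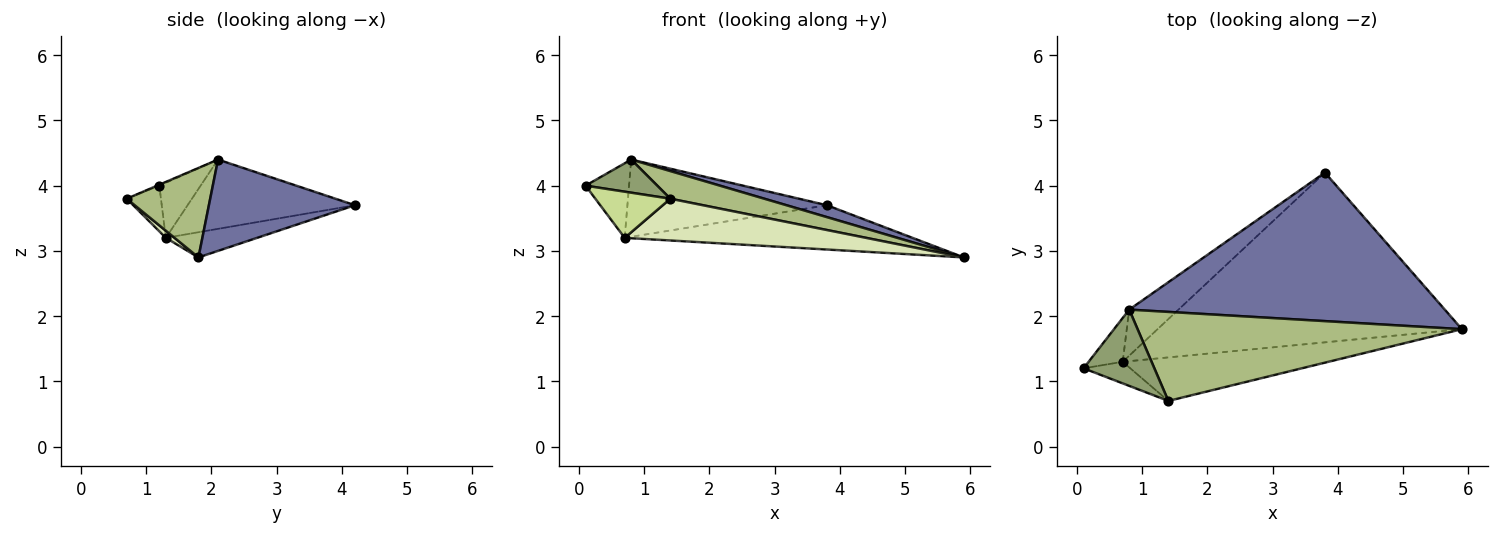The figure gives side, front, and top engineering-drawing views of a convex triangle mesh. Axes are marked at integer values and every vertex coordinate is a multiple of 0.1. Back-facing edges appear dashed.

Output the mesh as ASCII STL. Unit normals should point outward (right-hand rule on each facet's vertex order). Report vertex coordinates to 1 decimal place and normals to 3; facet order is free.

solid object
 facet normal 0.277 -0.077 0.958
  outer loop
   vertex 0.8 2.1 4.4
   vertex 5.9 1.8 2.9
   vertex 3.8 4.2 3.7
  endloop
 endfacet
 facet normal -0.080 0.252 -0.965
  outer loop
   vertex 0.7 1.3 3.2
   vertex 3.8 4.2 3.7
   vertex 5.9 1.8 2.9
  endloop
 endfacet
 facet normal -0.634 0.667 -0.392
  outer loop
   vertex 0.7 1.3 3.2
   vertex 0.1 1.2 4.0
   vertex 0.8 2.1 4.4
  endloop
 endfacet
 facet normal -0.585 0.697 -0.416
  outer loop
   vertex 0.7 1.3 3.2
   vertex 0.8 2.1 4.4
   vertex 3.8 4.2 3.7
  endloop
 endfacet
 facet normal -0.012 -0.398 0.917
  outer loop
   vertex 1.4 0.7 3.8
   vertex 0.8 2.1 4.4
   vertex 0.1 1.2 4.0
  endloop
 endfacet
 facet normal 0.255 -0.287 0.924
  outer loop
   vertex 1.4 0.7 3.8
   vertex 5.9 1.8 2.9
   vertex 0.8 2.1 4.4
  endloop
 endfacet
 facet normal -0.382 -0.837 -0.391
  outer loop
   vertex 1.4 0.7 3.8
   vertex 0.1 1.2 4.0
   vertex 0.7 1.3 3.2
  endloop
 endfacet
 facet normal 0.025 -0.692 -0.721
  outer loop
   vertex 1.4 0.7 3.8
   vertex 0.7 1.3 3.2
   vertex 5.9 1.8 2.9
  endloop
 endfacet
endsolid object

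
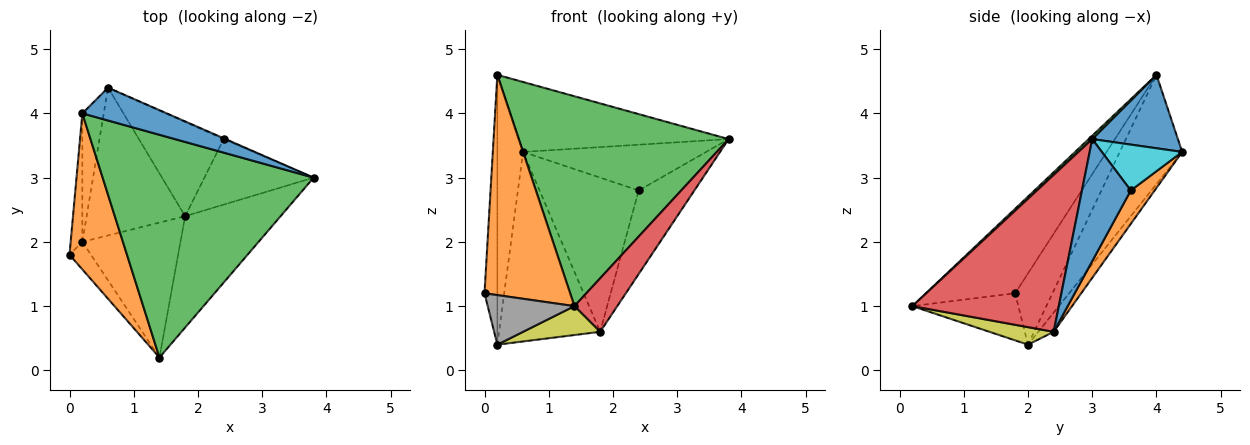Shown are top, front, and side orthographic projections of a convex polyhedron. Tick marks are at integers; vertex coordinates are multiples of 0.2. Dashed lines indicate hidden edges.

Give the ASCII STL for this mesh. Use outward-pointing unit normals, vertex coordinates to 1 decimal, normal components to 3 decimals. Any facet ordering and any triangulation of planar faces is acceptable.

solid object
 facet normal 0.347 0.849 0.399
  outer loop
   vertex 0.2 4.0 4.6
   vertex 3.8 3.0 3.6
   vertex 0.6 4.4 3.4
  endloop
 endfacet
 facet normal -0.648 -0.622 0.440
  outer loop
   vertex 1.4 0.2 1.0
   vertex 0.2 4.0 4.6
   vertex 0.0 1.8 1.2
  endloop
 endfacet
 facet normal 0.012 -0.686 0.728
  outer loop
   vertex 1.4 0.2 1.0
   vertex 3.8 3.0 3.6
   vertex 0.2 4.0 4.6
  endloop
 endfacet
 facet normal 0.829 -0.242 -0.504
  outer loop
   vertex 1.4 0.2 1.0
   vertex 1.8 2.4 0.6
   vertex 3.8 3.0 3.6
  endloop
 endfacet
 facet normal -0.119 0.783 -0.610
  outer loop
   vertex 0.2 2.0 0.4
   vertex 0.6 4.4 3.4
   vertex 1.8 2.4 0.6
  endloop
 endfacet
 facet normal -0.934 0.322 -0.153
  outer loop
   vertex 0.2 2.0 0.4
   vertex 0.0 1.8 1.2
   vertex 0.2 4.0 4.6
  endloop
 endfacet
 facet normal -0.910 0.375 -0.178
  outer loop
   vertex 0.2 2.0 0.4
   vertex 0.2 4.0 4.6
   vertex 0.6 4.4 3.4
  endloop
 endfacet
 facet normal -0.730 -0.597 -0.332
  outer loop
   vertex 0.2 2.0 0.4
   vertex 1.4 0.2 1.0
   vertex 0.0 1.8 1.2
  endloop
 endfacet
 facet normal 0.172 -0.206 -0.963
  outer loop
   vertex 0.2 2.0 0.4
   vertex 1.8 2.4 0.6
   vertex 1.4 0.2 1.0
  endloop
 endfacet
 facet normal 0.402 0.916 -0.016
  outer loop
   vertex 2.4 3.6 2.8
   vertex 0.6 4.4 3.4
   vertex 3.8 3.0 3.6
  endloop
 endfacet
 facet normal 0.568 0.648 -0.508
  outer loop
   vertex 2.4 3.6 2.8
   vertex 3.8 3.0 3.6
   vertex 1.8 2.4 0.6
  endloop
 endfacet
 facet normal 0.201 0.836 -0.511
  outer loop
   vertex 2.4 3.6 2.8
   vertex 1.8 2.4 0.6
   vertex 0.6 4.4 3.4
  endloop
 endfacet
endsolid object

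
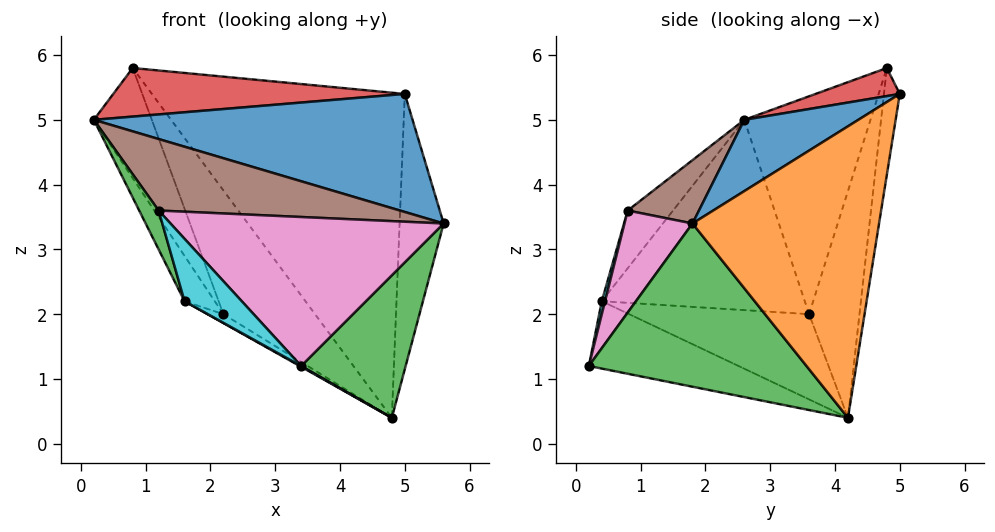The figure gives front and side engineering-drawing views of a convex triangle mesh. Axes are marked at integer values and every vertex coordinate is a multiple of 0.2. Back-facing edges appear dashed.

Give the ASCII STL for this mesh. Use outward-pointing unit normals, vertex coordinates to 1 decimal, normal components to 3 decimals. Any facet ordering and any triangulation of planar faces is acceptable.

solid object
 facet normal 0.178 -0.497 0.849
  outer loop
   vertex 5.0 5.0 5.4
   vertex 0.2 2.6 5.0
   vertex 5.6 1.8 3.4
  endloop
 endfacet
 facet normal 0.970 0.229 -0.075
  outer loop
   vertex 4.8 4.2 0.4
   vertex 5.0 5.0 5.4
   vertex 5.6 1.8 3.4
  endloop
 endfacet
 facet normal 0.778 -0.373 -0.506
  outer loop
   vertex 3.4 0.2 1.2
   vertex 4.8 4.2 0.4
   vertex 5.6 1.8 3.4
  endloop
 endfacet
 facet normal 0.105 -0.365 0.925
  outer loop
   vertex 0.8 4.8 5.8
   vertex 0.2 2.6 5.0
   vertex 5.0 5.0 5.4
  endloop
 endfacet
 facet normal -0.062 0.986 -0.155
  outer loop
   vertex 0.8 4.8 5.8
   vertex 5.0 5.0 5.4
   vertex 4.8 4.2 0.4
  endloop
 endfacet
 facet normal 0.162 -0.548 0.821
  outer loop
   vertex 1.2 0.8 3.6
   vertex 5.6 1.8 3.4
   vertex 0.2 2.6 5.0
  endloop
 endfacet
 facet normal 0.219 -0.880 0.421
  outer loop
   vertex 1.2 0.8 3.6
   vertex 3.4 0.2 1.2
   vertex 5.6 1.8 3.4
  endloop
 endfacet
 facet normal -0.823 0.378 -0.423
  outer loop
   vertex 2.2 3.6 2.0
   vertex 0.2 2.6 5.0
   vertex 0.8 4.8 5.8
  endloop
 endfacet
 facet normal -0.439 0.798 -0.414
  outer loop
   vertex 2.2 3.6 2.0
   vertex 0.8 4.8 5.8
   vertex 4.8 4.2 0.4
  endloop
 endfacet
 facet normal 0.054 -0.956 0.289
  outer loop
   vertex 1.6 0.4 2.2
   vertex 3.4 0.2 1.2
   vertex 1.2 0.8 3.6
  endloop
 endfacet
 facet normal -0.486 -0.005 -0.874
  outer loop
   vertex 1.6 0.4 2.2
   vertex 4.8 4.2 0.4
   vertex 3.4 0.2 1.2
  endloop
 endfacet
 facet normal -0.531 0.047 -0.846
  outer loop
   vertex 1.6 0.4 2.2
   vertex 2.2 3.6 2.0
   vertex 4.8 4.2 0.4
  endloop
 endfacet
 facet normal -0.909 -0.390 -0.148
  outer loop
   vertex 1.6 0.4 2.2
   vertex 1.2 0.8 3.6
   vertex 0.2 2.6 5.0
  endloop
 endfacet
 facet normal -0.844 0.126 -0.521
  outer loop
   vertex 1.6 0.4 2.2
   vertex 0.2 2.6 5.0
   vertex 2.2 3.6 2.0
  endloop
 endfacet
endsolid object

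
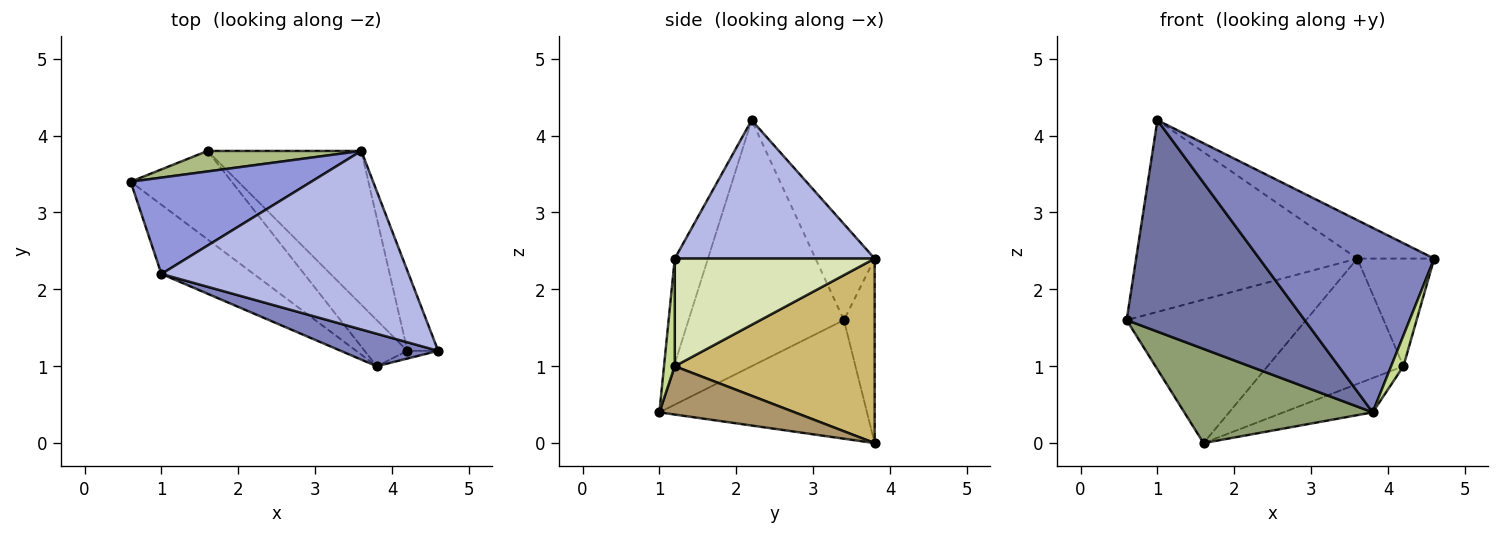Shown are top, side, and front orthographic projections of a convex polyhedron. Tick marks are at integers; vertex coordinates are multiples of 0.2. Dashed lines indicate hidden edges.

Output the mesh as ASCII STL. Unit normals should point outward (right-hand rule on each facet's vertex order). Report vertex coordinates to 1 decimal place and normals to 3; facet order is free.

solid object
 facet normal -0.638 -0.732 -0.239
  outer loop
   vertex 3.8 1.0 0.4
   vertex 1.0 2.2 4.2
   vertex 0.6 3.4 1.6
  endloop
 endfacet
 facet normal -0.184 -0.968 0.170
  outer loop
   vertex 3.8 1.0 0.4
   vertex 4.6 1.2 2.4
   vertex 1.0 2.2 4.2
  endloop
 endfacet
 facet normal -0.232 0.869 0.437
  outer loop
   vertex 3.6 3.8 2.4
   vertex 0.6 3.4 1.6
   vertex 1.0 2.2 4.2
  endloop
 endfacet
 facet normal 0.480 0.185 0.858
  outer loop
   vertex 3.6 3.8 2.4
   vertex 1.0 2.2 4.2
   vertex 4.6 1.2 2.4
  endloop
 endfacet
 facet normal -0.626 -0.568 -0.534
  outer loop
   vertex 1.6 3.8 0.0
   vertex 3.8 1.0 0.4
   vertex 0.6 3.4 1.6
  endloop
 endfacet
 facet normal -0.167 0.976 0.139
  outer loop
   vertex 1.6 3.8 0.0
   vertex 0.6 3.4 1.6
   vertex 3.6 3.8 2.4
  endloop
 endfacet
 facet normal 0.647 -0.740 -0.185
  outer loop
   vertex 4.2 1.2 1.0
   vertex 4.6 1.2 2.4
   vertex 3.8 1.0 0.4
  endloop
 endfacet
 facet normal 0.902 0.347 -0.258
  outer loop
   vertex 4.2 1.2 1.0
   vertex 3.6 3.8 2.4
   vertex 4.6 1.2 2.4
  endloop
 endfacet
 facet normal 0.671 0.442 -0.595
  outer loop
   vertex 4.2 1.2 1.0
   vertex 3.8 1.0 0.4
   vertex 1.6 3.8 0.0
  endloop
 endfacet
 facet normal 0.681 0.463 -0.568
  outer loop
   vertex 4.2 1.2 1.0
   vertex 1.6 3.8 0.0
   vertex 3.6 3.8 2.4
  endloop
 endfacet
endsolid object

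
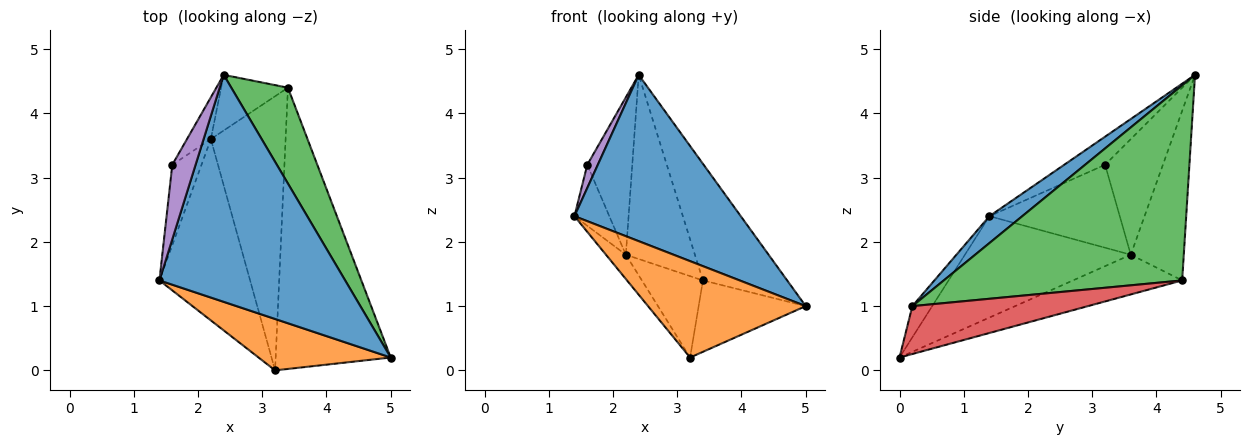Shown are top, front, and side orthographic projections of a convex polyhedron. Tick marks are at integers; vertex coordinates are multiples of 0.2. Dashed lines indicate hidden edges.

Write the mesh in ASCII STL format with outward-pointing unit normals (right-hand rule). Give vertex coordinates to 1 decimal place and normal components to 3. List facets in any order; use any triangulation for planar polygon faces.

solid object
 facet normal 0.116 -0.587 0.801
  outer loop
   vertex 2.4 4.6 4.6
   vertex 1.4 1.4 2.4
   vertex 5.0 0.2 1.0
  endloop
 endfacet
 facet normal -0.110 -0.877 0.468
  outer loop
   vertex 3.2 0.0 0.2
   vertex 5.0 0.2 1.0
   vertex 1.4 1.4 2.4
  endloop
 endfacet
 facet normal 0.909 0.321 0.264
  outer loop
   vertex 3.4 4.4 1.4
   vertex 2.4 4.6 4.6
   vertex 5.0 0.2 1.0
  endloop
 endfacet
 facet normal 0.374 0.228 -0.899
  outer loop
   vertex 3.4 4.4 1.4
   vertex 5.0 0.2 1.0
   vertex 3.2 0.0 0.2
  endloop
 endfacet
 facet normal -0.755 -0.194 0.626
  outer loop
   vertex 1.6 3.2 3.2
   vertex 1.4 1.4 2.4
   vertex 2.4 4.6 4.6
  endloop
 endfacet
 facet normal -0.742 0.089 -0.664
  outer loop
   vertex 2.2 3.6 1.8
   vertex 3.2 0.0 0.2
   vertex 1.4 1.4 2.4
  endloop
 endfacet
 facet normal -0.454 0.254 -0.854
  outer loop
   vertex 2.2 3.6 1.8
   vertex 3.4 4.4 1.4
   vertex 3.2 0.0 0.2
  endloop
 endfacet
 facet normal -0.915 0.245 -0.322
  outer loop
   vertex 2.2 3.6 1.8
   vertex 1.4 1.4 2.4
   vertex 1.6 3.2 3.2
  endloop
 endfacet
 facet normal -0.592 0.771 -0.233
  outer loop
   vertex 2.2 3.6 1.8
   vertex 2.4 4.6 4.6
   vertex 3.4 4.4 1.4
  endloop
 endfacet
 facet normal -0.779 0.606 -0.161
  outer loop
   vertex 2.2 3.6 1.8
   vertex 1.6 3.2 3.2
   vertex 2.4 4.6 4.6
  endloop
 endfacet
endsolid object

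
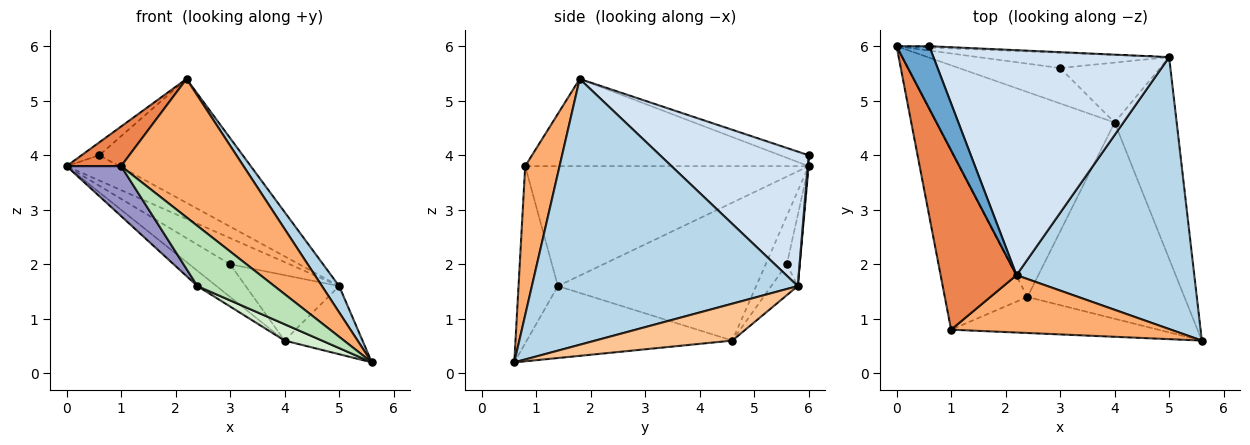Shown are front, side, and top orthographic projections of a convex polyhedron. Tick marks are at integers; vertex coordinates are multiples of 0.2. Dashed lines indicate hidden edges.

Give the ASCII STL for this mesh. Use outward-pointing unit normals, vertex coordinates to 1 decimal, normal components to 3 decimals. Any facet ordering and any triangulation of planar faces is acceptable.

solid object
 facet normal -0.310 0.192 0.931
  outer loop
   vertex 0.6 6.0 4.0
   vertex 0.0 6.0 3.8
   vertex 2.2 1.8 5.4
  endloop
 endfacet
 facet normal 0.017 0.999 -0.052
  outer loop
   vertex 5.0 5.8 1.6
   vertex 0.0 6.0 3.8
   vertex 0.6 6.0 4.0
  endloop
 endfacet
 facet normal 0.830 -0.054 0.555
  outer loop
   vertex 5.0 5.8 1.6
   vertex 2.2 1.8 5.4
   vertex 5.6 0.6 0.2
  endloop
 endfacet
 facet normal 0.447 0.431 0.784
  outer loop
   vertex 5.0 5.8 1.6
   vertex 0.6 6.0 4.0
   vertex 2.2 1.8 5.4
  endloop
 endfacet
 facet normal -0.747 -0.144 0.650
  outer loop
   vertex 1.0 0.8 3.8
   vertex 2.2 1.8 5.4
   vertex 0.0 6.0 3.8
  endloop
 endfacet
 facet normal 0.251 -0.894 0.371
  outer loop
   vertex 1.0 0.8 3.8
   vertex 5.6 0.6 0.2
   vertex 2.2 1.8 5.4
  endloop
 endfacet
 facet normal 0.491 0.279 -0.825
  outer loop
   vertex 4.0 4.6 0.6
   vertex 5.0 5.8 1.6
   vertex 5.6 0.6 0.2
  endloop
 endfacet
 facet normal -0.184 0.849 -0.495
  outer loop
   vertex 3.0 5.6 2.0
   vertex 0.0 6.0 3.8
   vertex 5.0 5.8 1.6
  endloop
 endfacet
 facet normal -0.331 0.640 -0.693
  outer loop
   vertex 3.0 5.6 2.0
   vertex 4.0 4.6 0.6
   vertex 0.0 6.0 3.8
  endloop
 endfacet
 facet normal -0.204 0.722 -0.661
  outer loop
   vertex 3.0 5.6 2.0
   vertex 5.0 5.8 1.6
   vertex 4.0 4.6 0.6
  endloop
 endfacet
 facet normal -0.402 -0.786 -0.470
  outer loop
   vertex 2.4 1.4 1.6
   vertex 5.6 0.6 0.2
   vertex 1.0 0.8 3.8
  endloop
 endfacet
 facet normal -0.415 -0.076 -0.906
  outer loop
   vertex 2.4 1.4 1.6
   vertex 4.0 4.6 0.6
   vertex 5.6 0.6 0.2
  endloop
 endfacet
 facet normal -0.813 -0.156 -0.560
  outer loop
   vertex 2.4 1.4 1.6
   vertex 1.0 0.8 3.8
   vertex 0.0 6.0 3.8
  endloop
 endfacet
 facet normal -0.611 0.059 -0.789
  outer loop
   vertex 2.4 1.4 1.6
   vertex 0.0 6.0 3.8
   vertex 4.0 4.6 0.6
  endloop
 endfacet
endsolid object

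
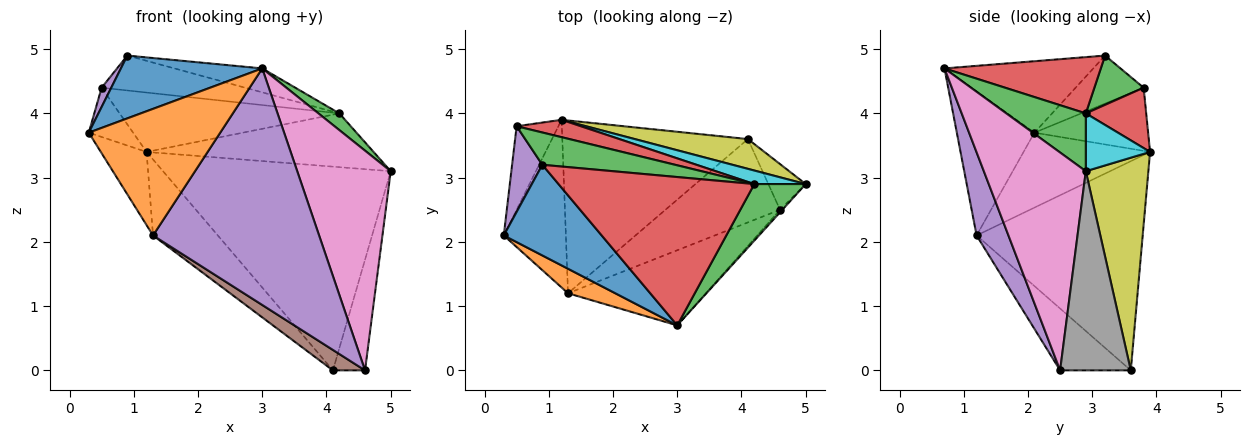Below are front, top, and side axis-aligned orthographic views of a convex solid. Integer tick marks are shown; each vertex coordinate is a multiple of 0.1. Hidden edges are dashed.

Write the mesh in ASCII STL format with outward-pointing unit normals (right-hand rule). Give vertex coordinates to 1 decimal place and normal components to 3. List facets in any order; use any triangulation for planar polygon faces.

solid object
 facet normal -0.514 -0.488 0.705
  outer loop
   vertex 0.9 3.2 4.9
   vertex 0.3 2.1 3.7
   vertex 3.0 0.7 4.7
  endloop
 endfacet
 facet normal -0.501 -0.849 0.164
  outer loop
   vertex 1.3 1.2 2.1
   vertex 3.0 0.7 4.7
   vertex 0.3 2.1 3.7
  endloop
 endfacet
 facet normal 0.733 -0.193 0.652
  outer loop
   vertex 4.2 2.9 4.0
   vertex 3.0 0.7 4.7
   vertex 5.0 2.9 3.1
  endloop
 endfacet
 facet normal 0.273 0.153 0.950
  outer loop
   vertex 4.2 2.9 4.0
   vertex 0.9 3.2 4.9
   vertex 3.0 0.7 4.7
  endloop
 endfacet
 facet normal 0.180 -0.938 -0.298
  outer loop
   vertex 4.6 2.5 0.0
   vertex 3.0 0.7 4.7
   vertex 1.3 1.2 2.1
  endloop
 endfacet
 facet normal -0.464 -0.211 -0.860
  outer loop
   vertex 4.6 2.5 0.0
   vertex 1.3 1.2 2.1
   vertex 4.1 3.6 0.0
  endloop
 endfacet
 facet normal 0.737 -0.676 -0.008
  outer loop
   vertex 4.6 2.5 0.0
   vertex 5.0 2.9 3.1
   vertex 3.0 0.7 4.7
  endloop
 endfacet
 facet normal 0.897 0.408 -0.168
  outer loop
   vertex 4.6 2.5 0.0
   vertex 4.1 3.6 0.0
   vertex 5.0 2.9 3.1
  endloop
 endfacet
 facet normal 0.262 0.955 0.139
  outer loop
   vertex 1.2 3.9 3.4
   vertex 5.0 2.9 3.1
   vertex 4.1 3.6 0.0
  endloop
 endfacet
 facet normal 0.265 0.935 0.235
  outer loop
   vertex 1.2 3.9 3.4
   vertex 4.2 2.9 4.0
   vertex 5.0 2.9 3.1
  endloop
 endfacet
 facet normal -0.742 0.268 -0.615
  outer loop
   vertex 1.2 3.9 3.4
   vertex 1.3 1.2 2.1
   vertex 0.3 2.1 3.7
  endloop
 endfacet
 facet normal -0.718 0.280 -0.637
  outer loop
   vertex 1.2 3.9 3.4
   vertex 4.1 3.6 0.0
   vertex 1.3 1.2 2.1
  endloop
 endfacet
 facet normal 0.244 0.712 0.659
  outer loop
   vertex 0.5 3.8 4.4
   vertex 0.9 3.2 4.9
   vertex 4.2 2.9 4.0
  endloop
 endfacet
 facet normal 0.255 0.928 0.271
  outer loop
   vertex 0.5 3.8 4.4
   vertex 4.2 2.9 4.0
   vertex 1.2 3.9 3.4
  endloop
 endfacet
 facet normal -0.840 -0.119 0.529
  outer loop
   vertex 0.5 3.8 4.4
   vertex 0.3 2.1 3.7
   vertex 0.9 3.2 4.9
  endloop
 endfacet
 facet normal -0.793 0.309 -0.524
  outer loop
   vertex 0.5 3.8 4.4
   vertex 1.2 3.9 3.4
   vertex 0.3 2.1 3.7
  endloop
 endfacet
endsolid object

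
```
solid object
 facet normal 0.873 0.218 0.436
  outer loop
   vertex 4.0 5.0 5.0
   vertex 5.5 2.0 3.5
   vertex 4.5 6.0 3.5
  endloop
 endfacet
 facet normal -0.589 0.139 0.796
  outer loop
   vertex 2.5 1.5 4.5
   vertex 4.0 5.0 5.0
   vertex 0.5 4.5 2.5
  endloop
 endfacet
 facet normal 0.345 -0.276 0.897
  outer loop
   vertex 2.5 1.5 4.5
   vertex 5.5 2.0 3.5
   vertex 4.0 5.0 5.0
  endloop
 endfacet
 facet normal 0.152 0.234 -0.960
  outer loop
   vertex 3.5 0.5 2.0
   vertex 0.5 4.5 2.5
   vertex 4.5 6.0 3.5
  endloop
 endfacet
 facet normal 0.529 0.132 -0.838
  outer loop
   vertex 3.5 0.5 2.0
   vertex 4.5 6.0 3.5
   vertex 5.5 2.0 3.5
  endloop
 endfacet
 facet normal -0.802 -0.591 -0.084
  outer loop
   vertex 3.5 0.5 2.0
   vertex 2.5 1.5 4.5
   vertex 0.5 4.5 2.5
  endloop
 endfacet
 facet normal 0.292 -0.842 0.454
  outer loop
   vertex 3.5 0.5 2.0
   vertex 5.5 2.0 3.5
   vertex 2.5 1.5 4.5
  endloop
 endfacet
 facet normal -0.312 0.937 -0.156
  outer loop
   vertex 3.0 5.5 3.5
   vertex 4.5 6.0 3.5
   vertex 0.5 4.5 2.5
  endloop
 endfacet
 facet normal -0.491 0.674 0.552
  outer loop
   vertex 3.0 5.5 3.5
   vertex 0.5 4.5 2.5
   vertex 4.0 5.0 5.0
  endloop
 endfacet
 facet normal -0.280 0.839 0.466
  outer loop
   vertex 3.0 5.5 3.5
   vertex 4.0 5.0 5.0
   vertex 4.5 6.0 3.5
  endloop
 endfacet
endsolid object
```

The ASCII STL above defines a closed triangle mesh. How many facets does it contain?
10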